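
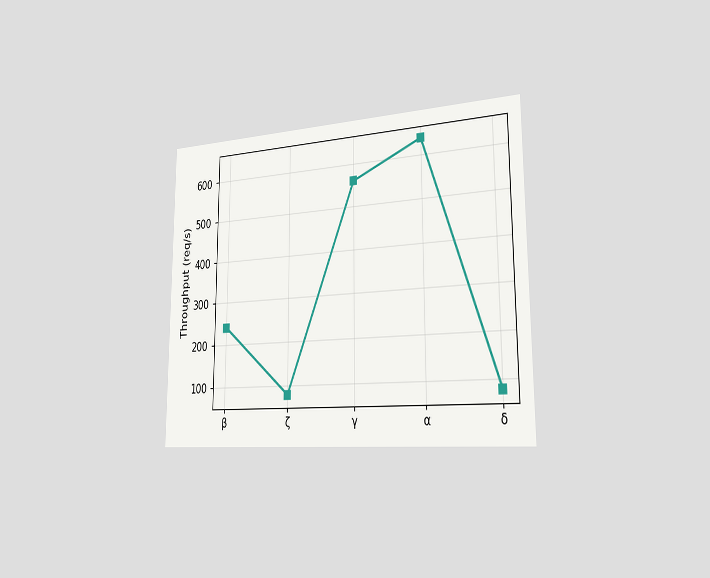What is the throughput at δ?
The chart is viewed slightly from the right. At δ, the line is at 80req/s.

80req/s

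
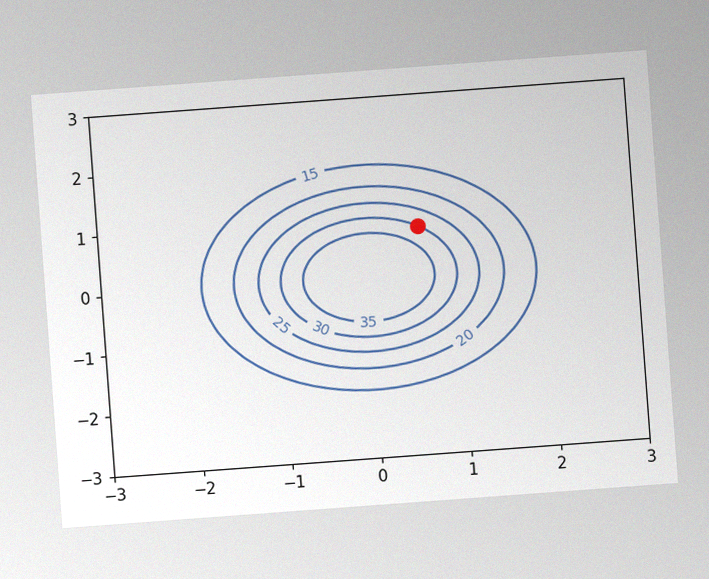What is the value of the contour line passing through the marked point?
30

The chart is tilted about 4° counter-clockwise, with some photo noise. The marked point sits on the contour labelled 30.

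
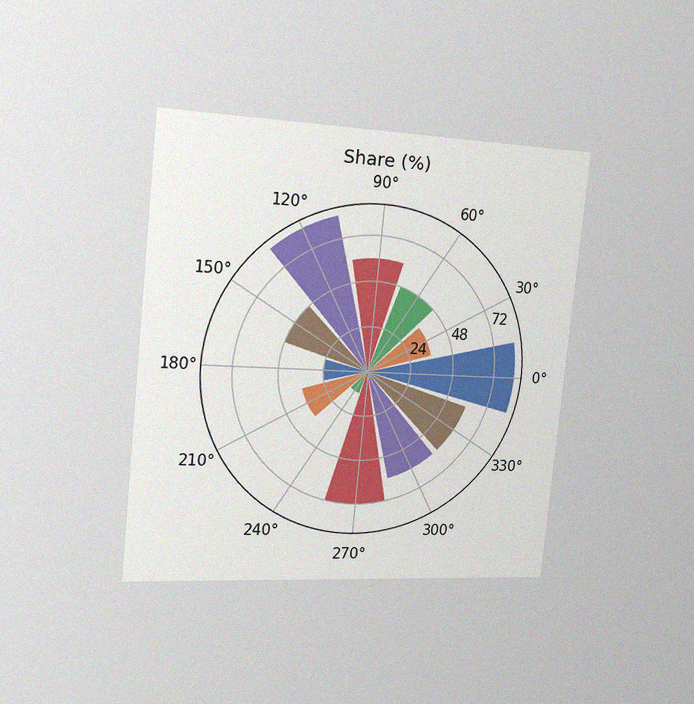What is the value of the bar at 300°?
The chart is tilted about 6° clockwise and viewed slightly from the left, with some photo noise. The bar at 300° reaches 60% on the radial axis.

60%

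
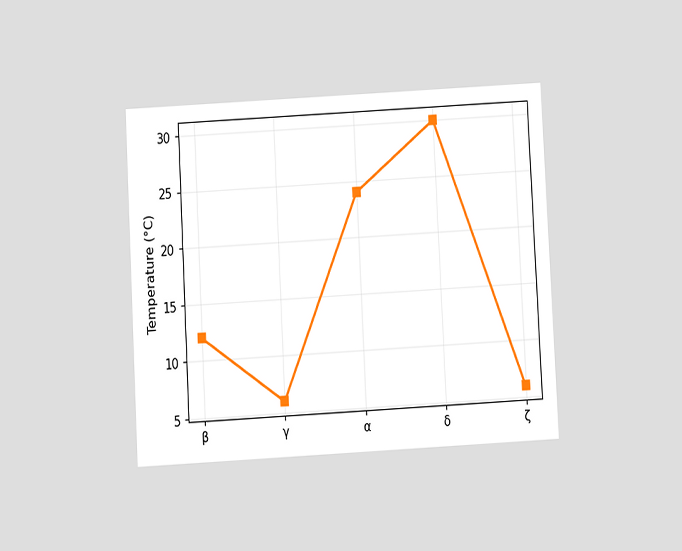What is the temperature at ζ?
The chart is tilted about 3° counter-clockwise and viewed at a slight angle. At ζ, the line is at 6°C.

6°C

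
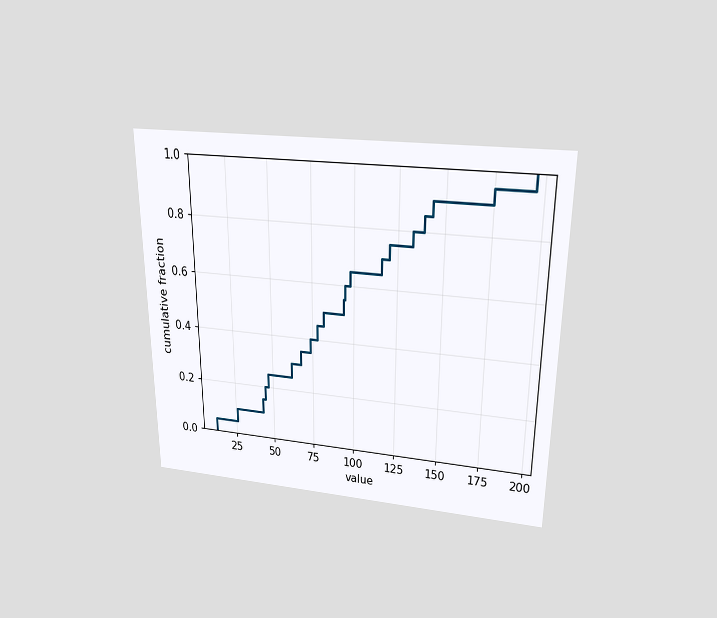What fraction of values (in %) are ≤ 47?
The chart is viewed slightly from above. At x=47 the ECDF step is at 25%.

25%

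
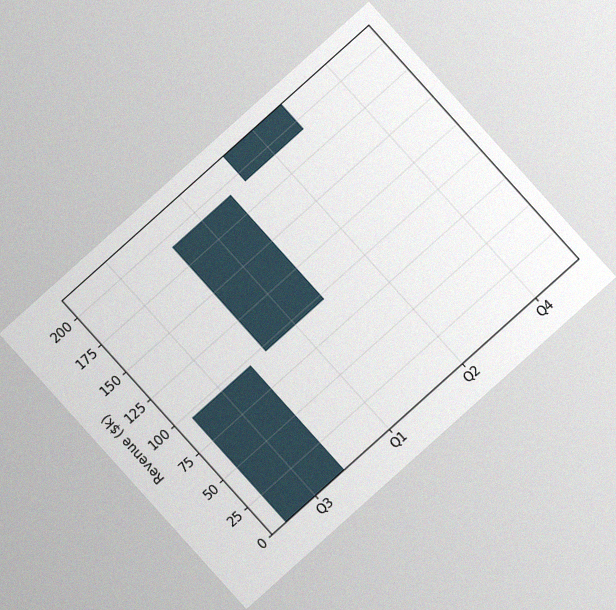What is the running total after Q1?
$192k

The chart is tilted about 42° counter-clockwise, with some photo noise. After Q1 the running total reaches $192k.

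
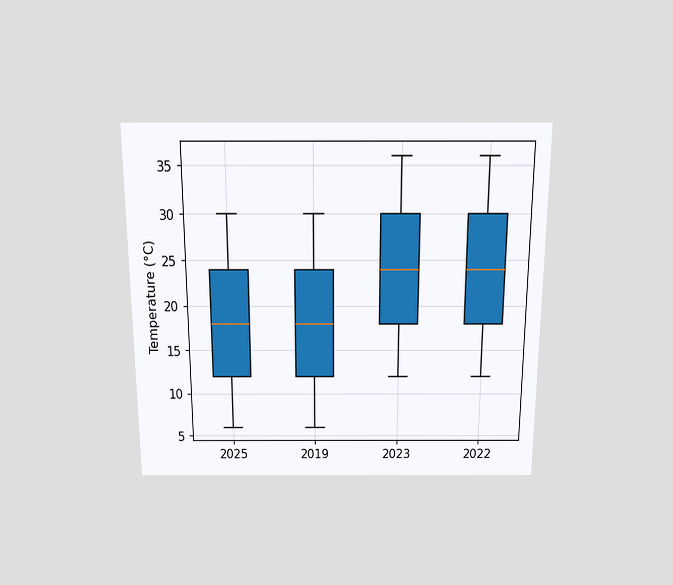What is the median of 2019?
18°C

The chart is viewed slightly from above. The median line in the 2019 box sits at 18°C.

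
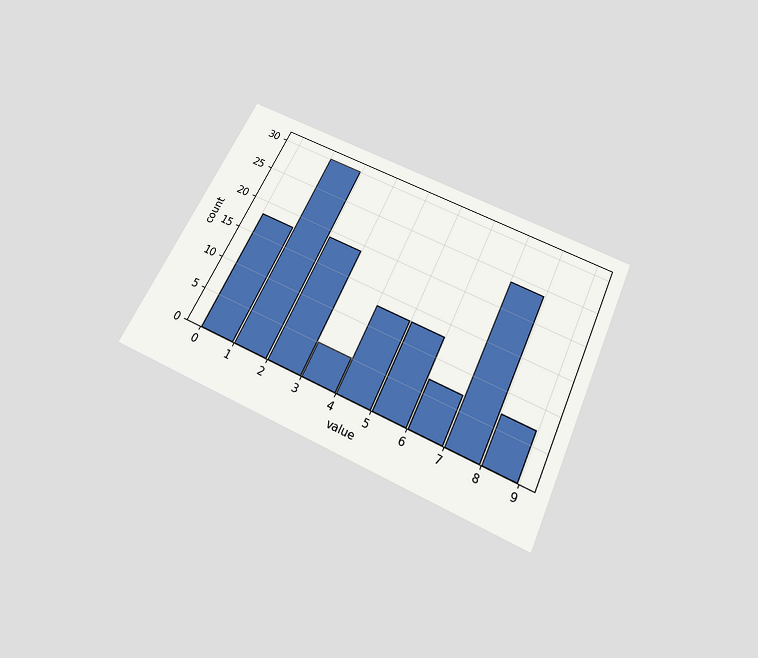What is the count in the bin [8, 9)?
The chart is tilted about 25° clockwise and viewed slightly from below. The [8, 9) bin has height 7.

7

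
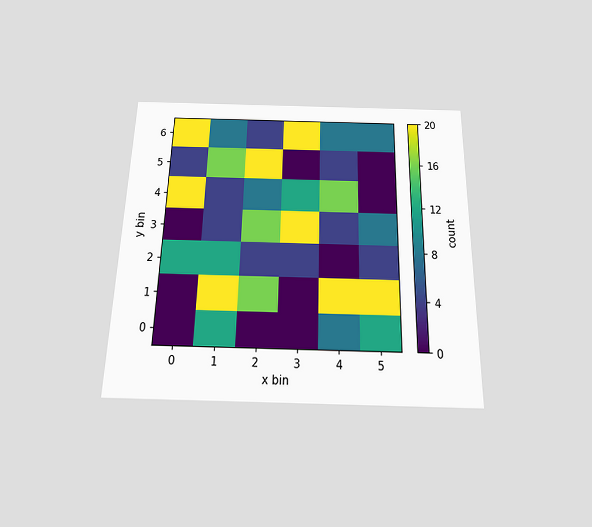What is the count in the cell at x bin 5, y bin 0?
The chart is viewed slightly from below. Matching the cell (5, 0) against the colorbar gives 12.

12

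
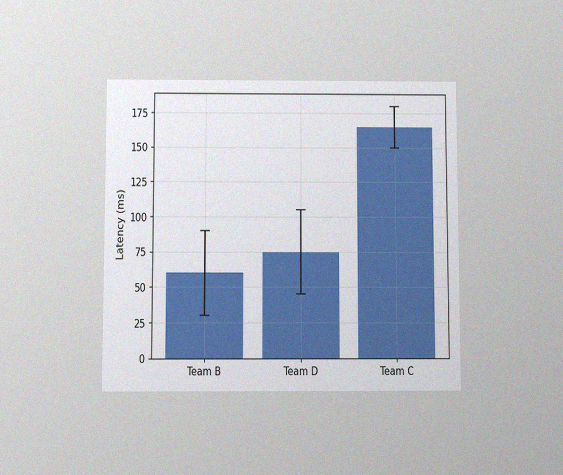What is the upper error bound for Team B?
90ms

The chart is viewed slightly from below, with some photo noise. The Team B bar's upper whisker reaches 90ms.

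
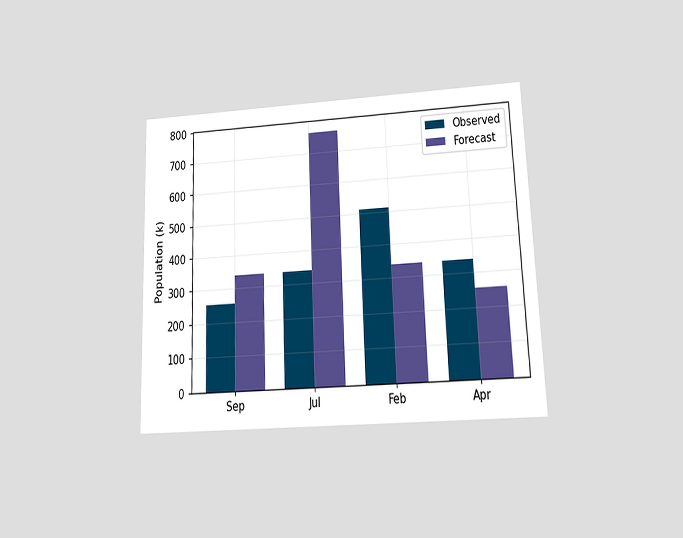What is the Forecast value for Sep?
340k

The chart is tilted about 2° counter-clockwise and viewed at a slight angle. The Forecast bar at Sep reaches 340k on the y-axis.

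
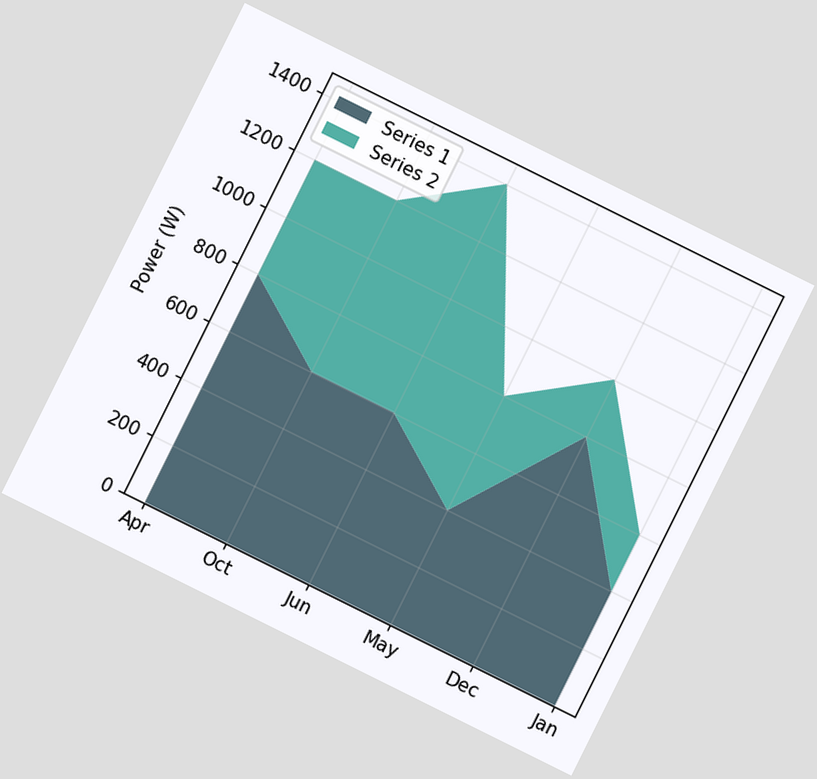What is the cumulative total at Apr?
1200W

The chart is tilted about 26° clockwise. The stacked total at Apr reaches 1200W.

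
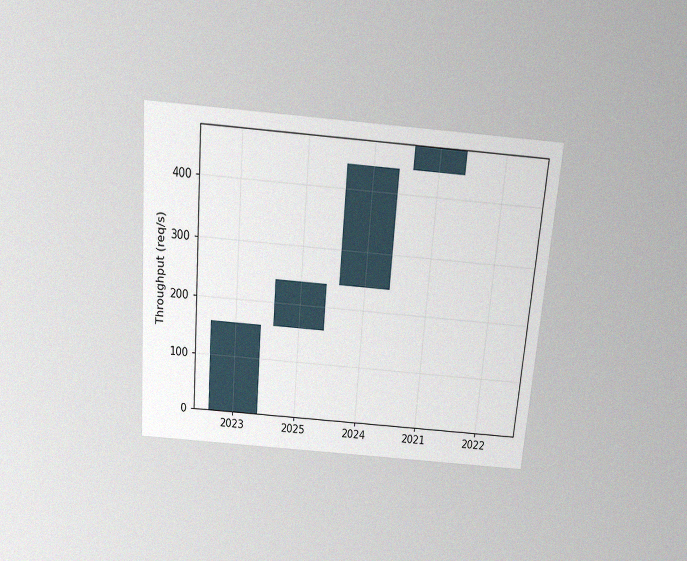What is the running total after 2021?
The chart is tilted about 5° clockwise and viewed slightly from above, with some photo noise. After 2021 the running total reaches 480req/s.

480req/s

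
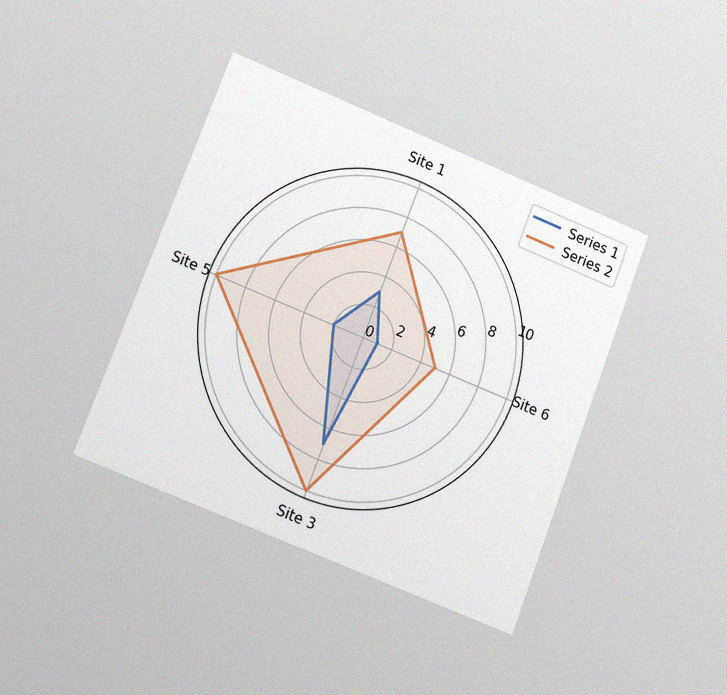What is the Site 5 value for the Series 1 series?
2

The chart is tilted about 21° clockwise and viewed at a slight angle, with some photo noise. On the Site 5 axis, Series 1 reaches 2.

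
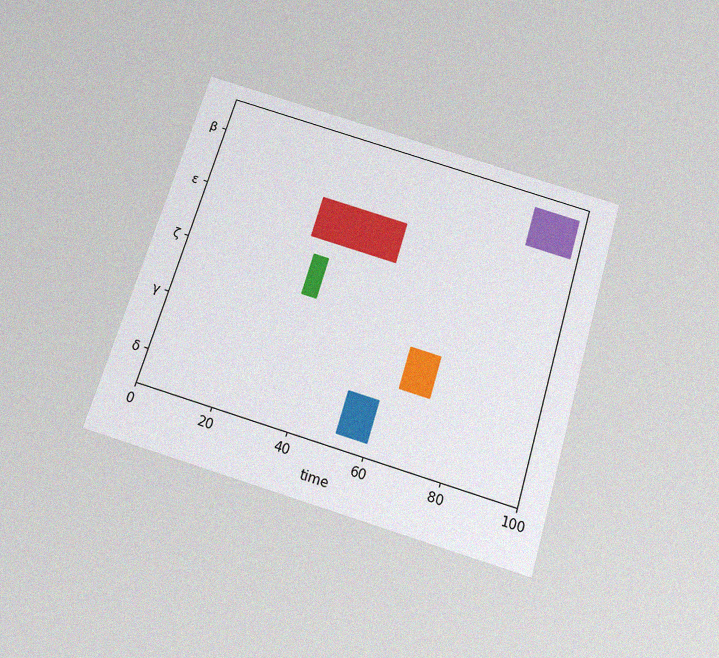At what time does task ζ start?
33

The chart is tilted about 17° clockwise and viewed slightly from below, with some photo noise. The ζ bar begins at t=33.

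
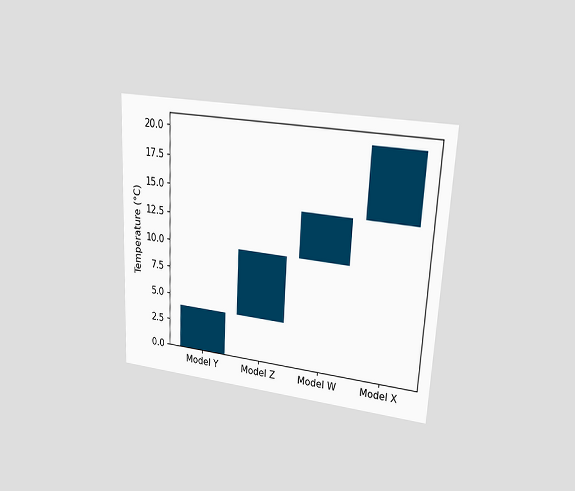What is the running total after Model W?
The chart is tilted about 3° clockwise and viewed at a slight angle. After Model W the running total reaches 14°C.

14°C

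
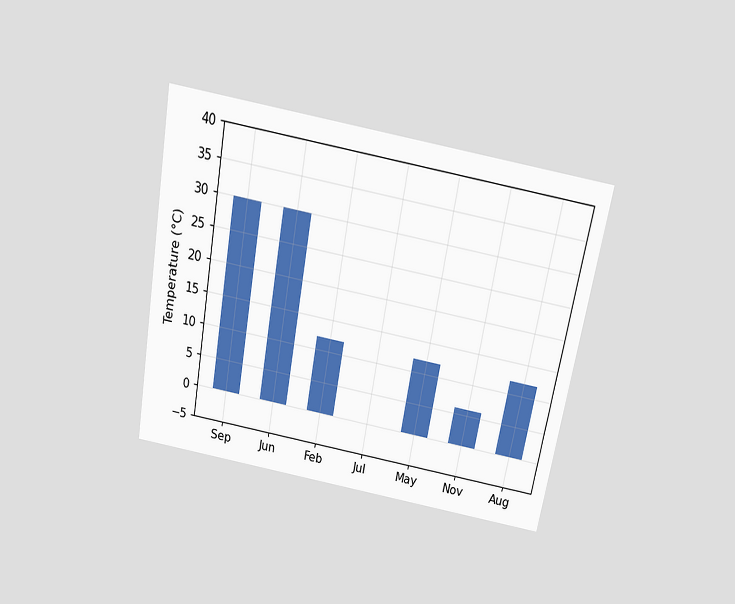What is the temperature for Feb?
The chart is tilted about 10° clockwise and viewed slightly from above. Reading along the chart's y-axis, the Feb bar reaches 12°C.

12°C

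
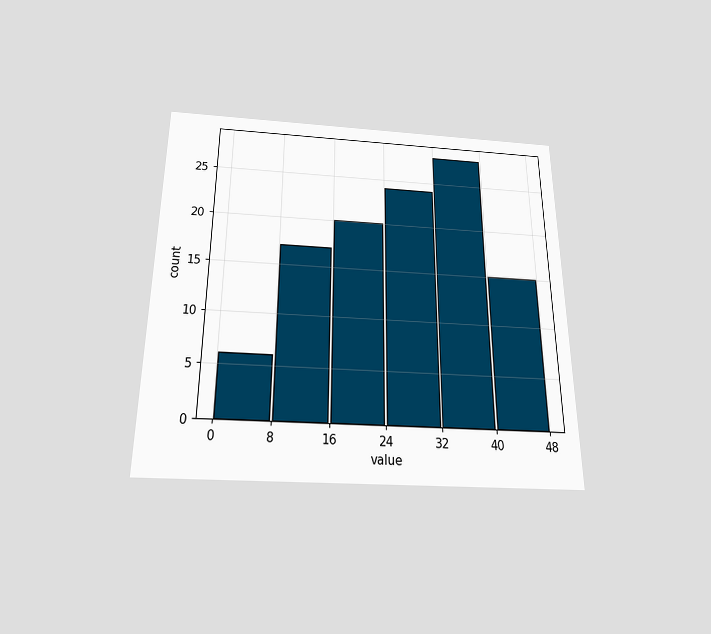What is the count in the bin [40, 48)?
The chart is viewed slightly from below. The [40, 48) bin has height 15.

15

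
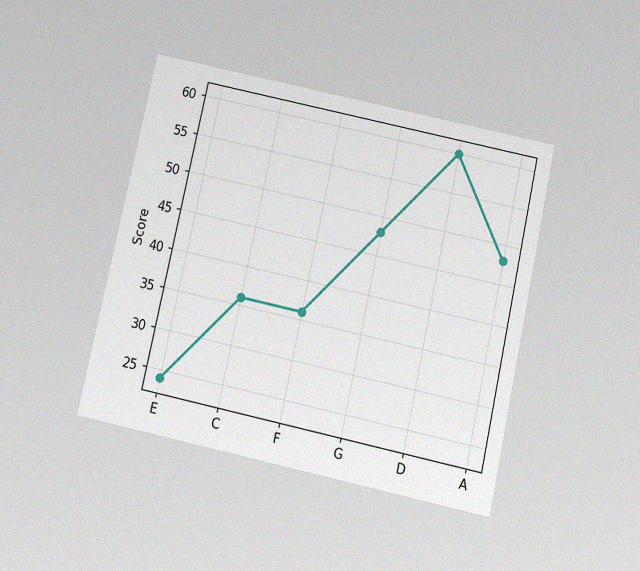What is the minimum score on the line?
The chart is tilted about 12° clockwise and viewed slightly from below, with some photo noise. The lowest point is at E, and reading across to the y-axis gives 24.

24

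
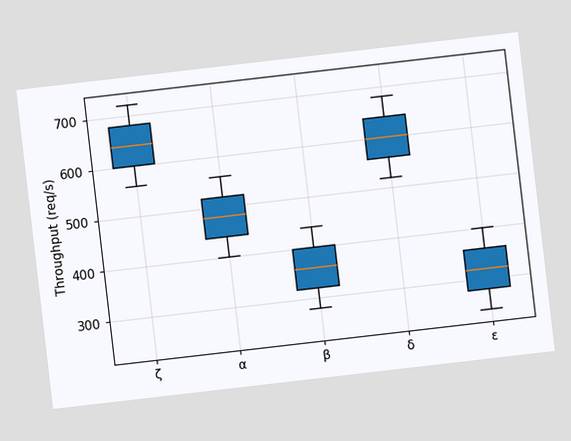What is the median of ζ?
640req/s

The chart is tilted about 7° counter-clockwise. The median line in the ζ box sits at 640req/s.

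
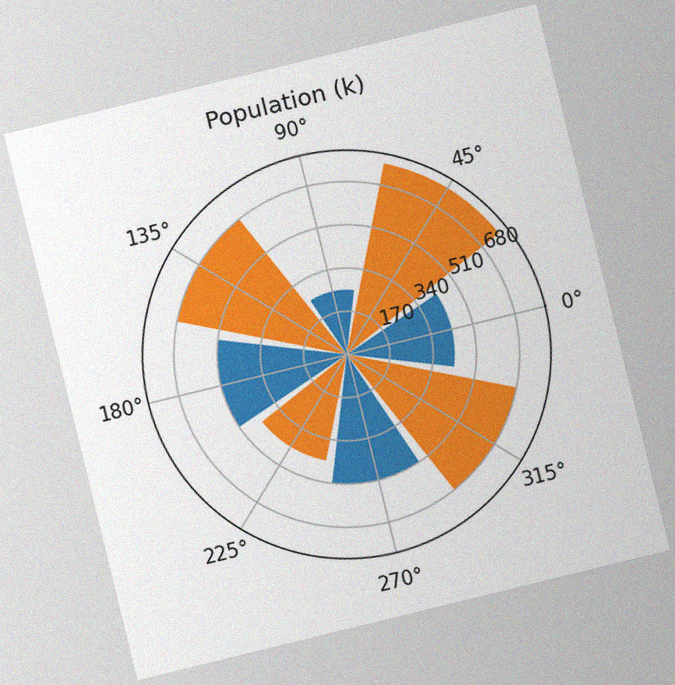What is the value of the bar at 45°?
The chart is tilted about 14° counter-clockwise, with some photo noise. The bar at 45° reaches 765k on the radial axis.

765k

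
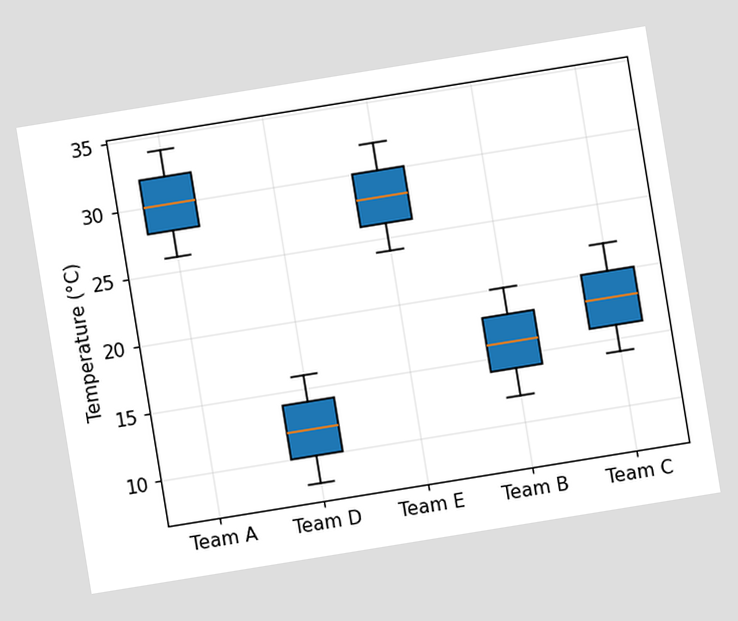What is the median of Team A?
30°C

The chart is tilted about 9° counter-clockwise. The median line in the Team A box sits at 30°C.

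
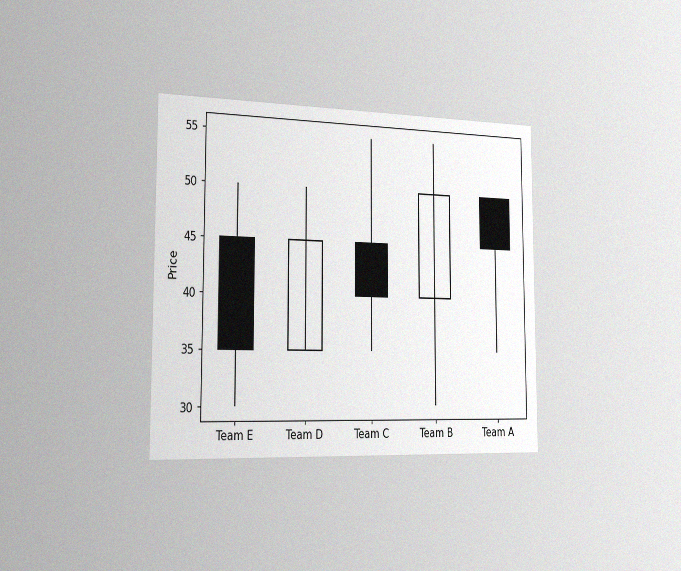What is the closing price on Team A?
The chart is viewed slightly from the left, with some photo noise. The Team A candle closes at 45.

45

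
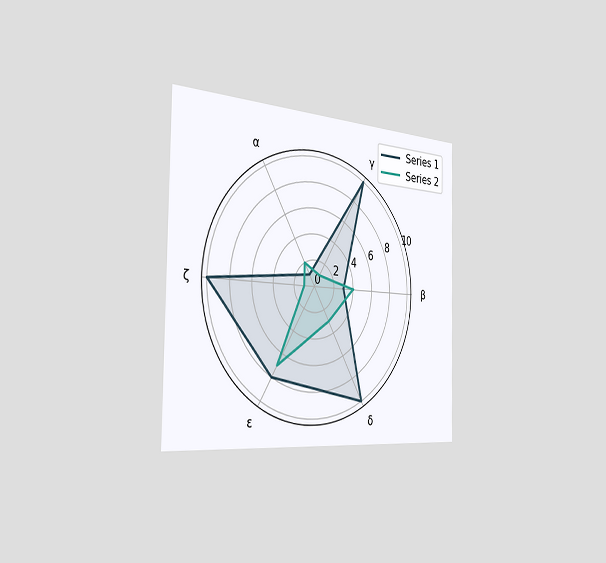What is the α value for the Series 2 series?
2

The chart is viewed slightly from the left. On the α axis, Series 2 reaches 2.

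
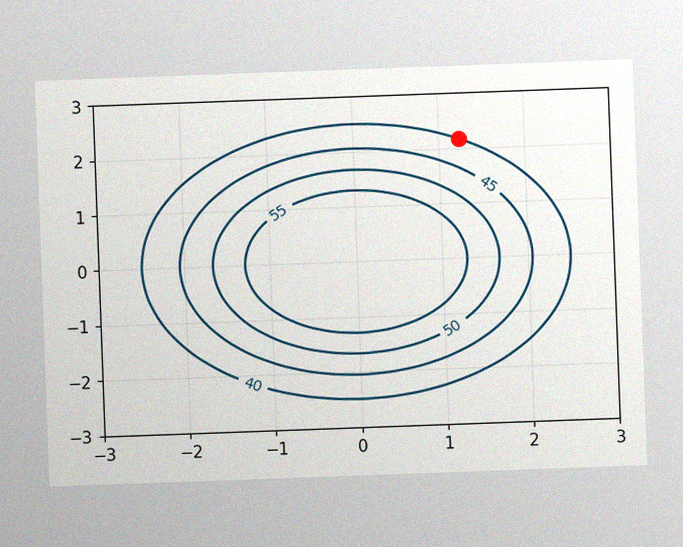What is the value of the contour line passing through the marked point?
40

The chart is tilted about 2° counter-clockwise, with some photo noise. The marked point sits on the contour labelled 40.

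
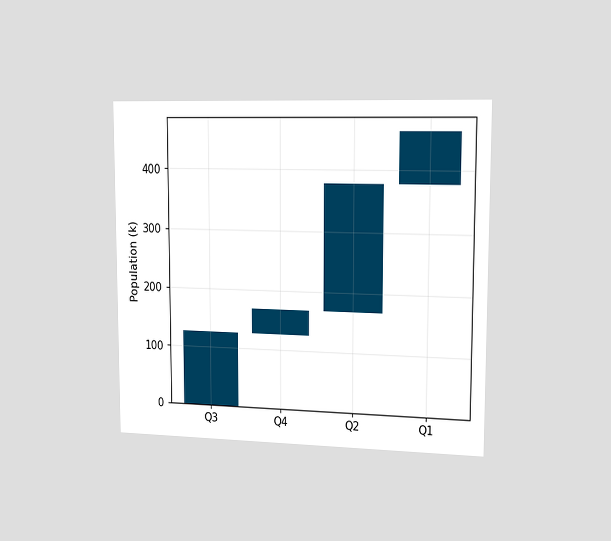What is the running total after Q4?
168k

The chart is viewed slightly from the right. After Q4 the running total reaches 168k.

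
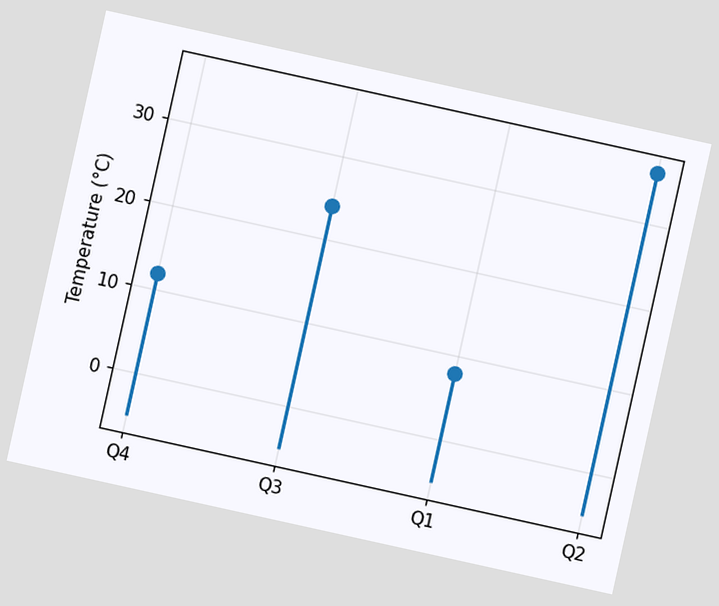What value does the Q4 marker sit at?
12°C

The chart is tilted about 12° clockwise. The Q4 marker sits at 12°C.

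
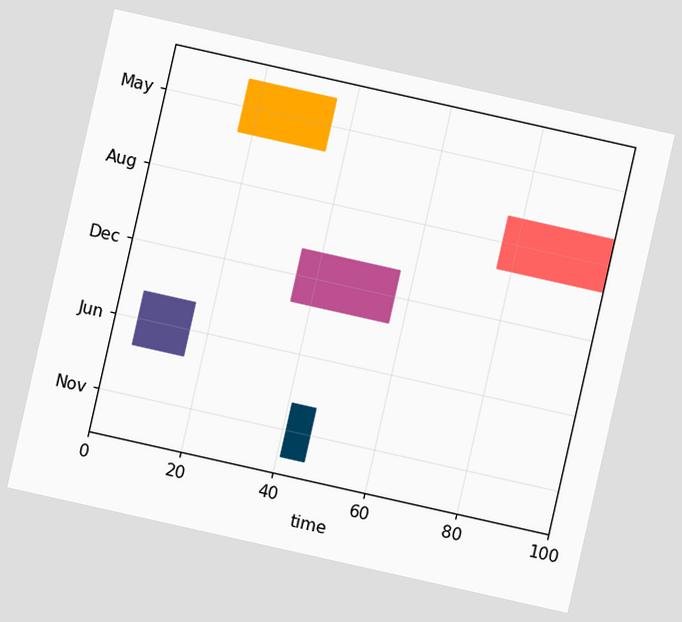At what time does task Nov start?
The chart is tilted about 13° clockwise. The Nov bar begins at t=41.

41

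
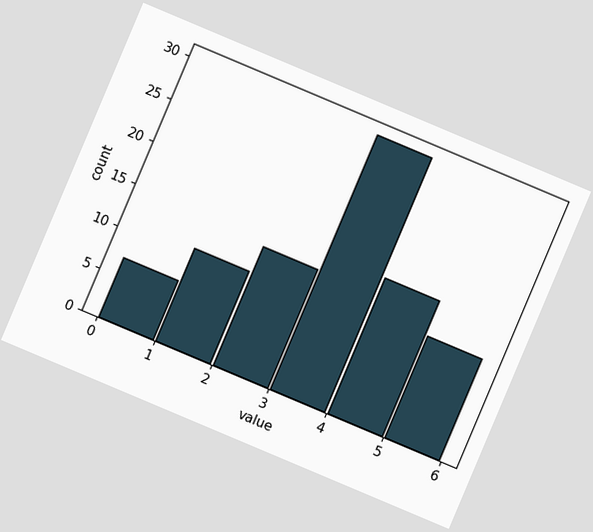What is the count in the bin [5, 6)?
The chart is tilted about 23° clockwise. The [5, 6) bin has height 12.

12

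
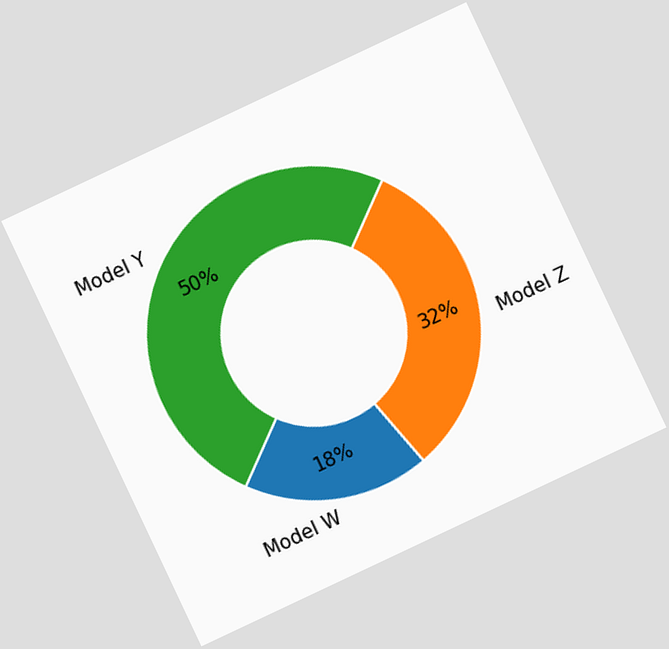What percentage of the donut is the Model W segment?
18%

The chart is tilted about 25° counter-clockwise. The Model W segment takes up 18% of the ring.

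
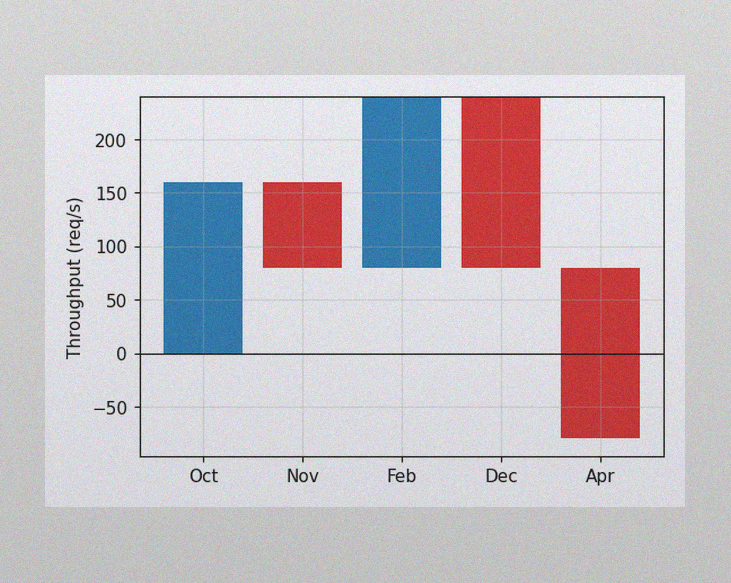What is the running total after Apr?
-80req/s

The image has some photo noise and uneven lighting. After Apr the running total reaches -80req/s.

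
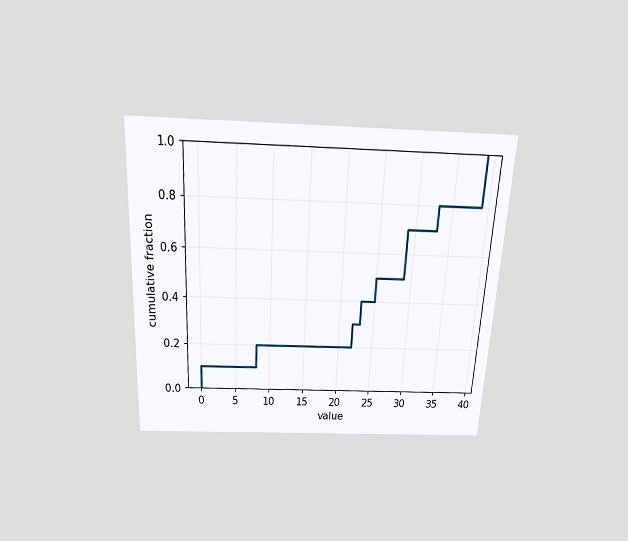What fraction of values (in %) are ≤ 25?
50%

The chart is tilted about 3° clockwise and viewed slightly from above. At x=25 the ECDF step is at 50%.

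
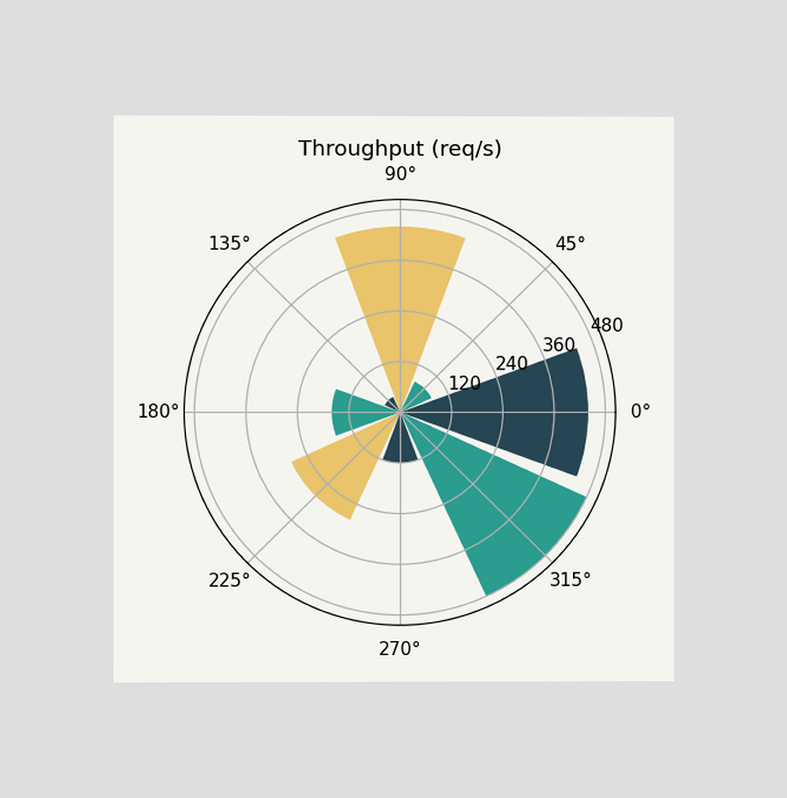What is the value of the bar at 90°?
The chart is viewed at a slight angle. The bar at 90° reaches 440req/s on the radial axis.

440req/s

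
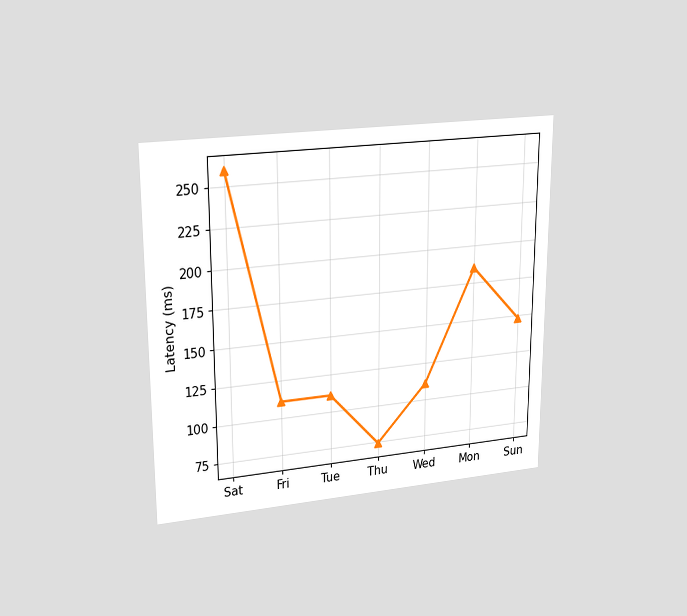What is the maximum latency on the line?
259ms

The chart is viewed at a slight angle. The highest point is at Sat, and reading across to the y-axis gives 259ms.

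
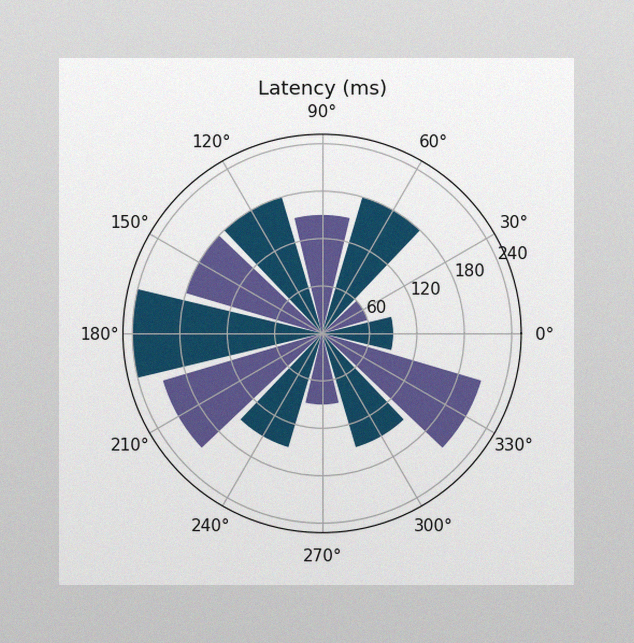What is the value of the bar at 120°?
The image has some photo noise and uneven lighting. The bar at 120° reaches 180ms on the radial axis.

180ms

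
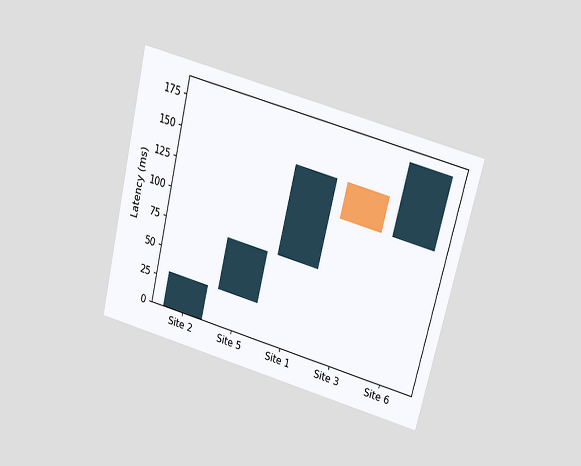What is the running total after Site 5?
The chart is tilted about 14° clockwise and viewed slightly from above. After Site 5 the running total reaches 75ms.

75ms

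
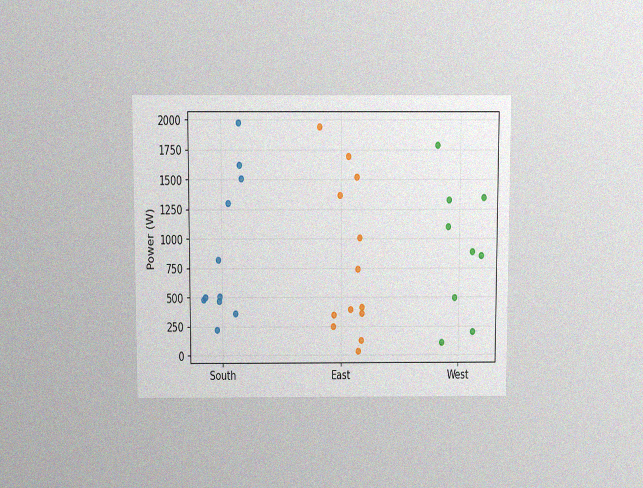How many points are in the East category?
13

The chart is viewed slightly from above, with some photo noise. Counting the markers in the East column gives 13.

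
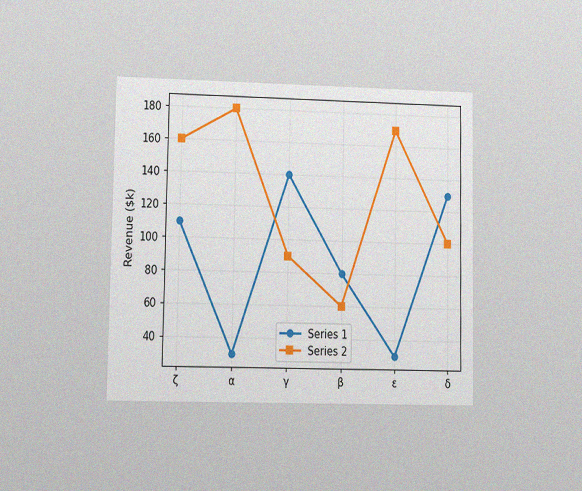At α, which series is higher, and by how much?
The chart is viewed at a slight angle, with some photo noise. At α, Series 2 sits above the other line by $150k.

Series 2, by $150k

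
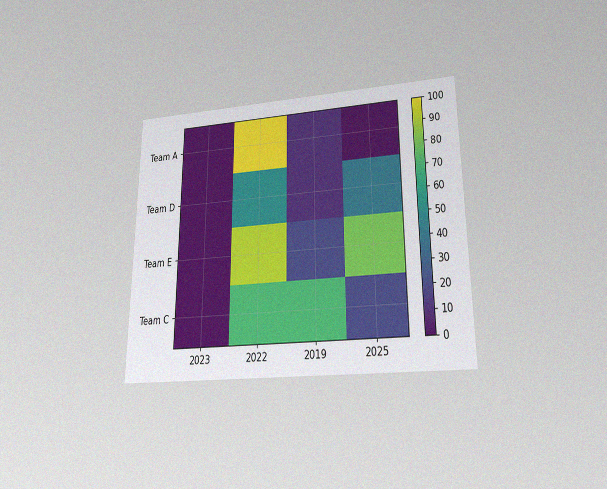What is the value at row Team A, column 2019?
The chart is viewed slightly from below, with some photo noise. Matching cell (Team A, 2019) against the colorbar gives 10.

10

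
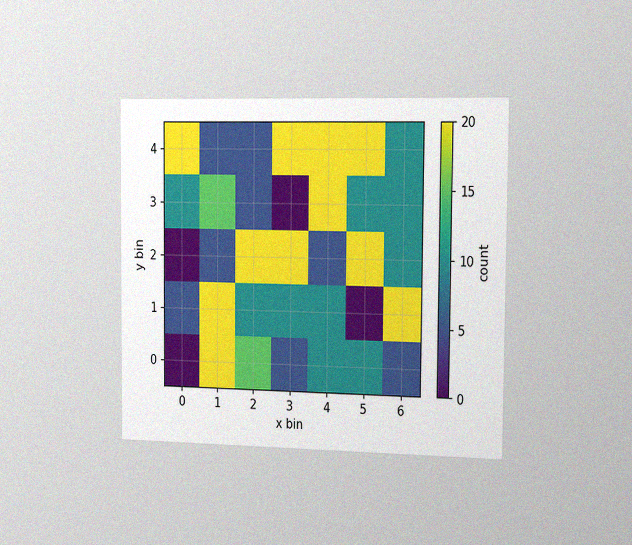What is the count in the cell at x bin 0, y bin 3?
The chart is viewed slightly from the right, with some photo noise. Matching the cell (0, 3) against the colorbar gives 10.

10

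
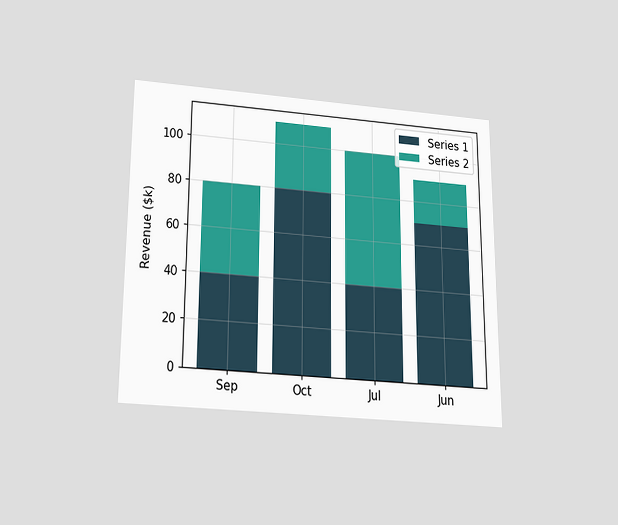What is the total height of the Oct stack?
$110k

The chart is viewed slightly from below. The Oct stack's top reaches $110k on the y-axis.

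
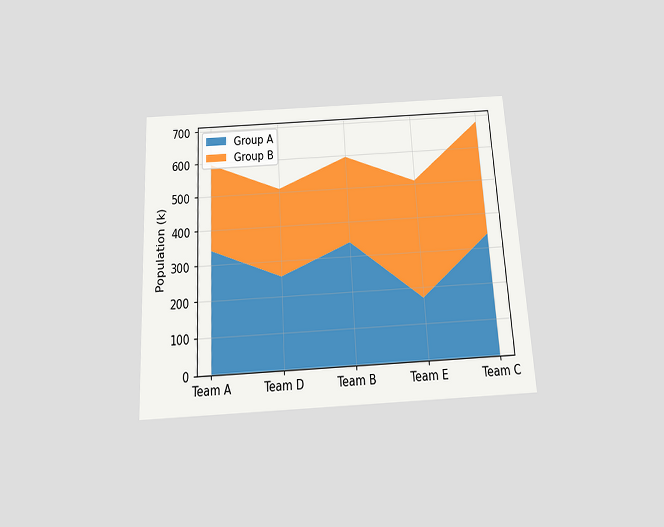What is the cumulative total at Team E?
510k

The chart is tilted about 3° counter-clockwise and viewed slightly from below. The stacked total at Team E reaches 510k.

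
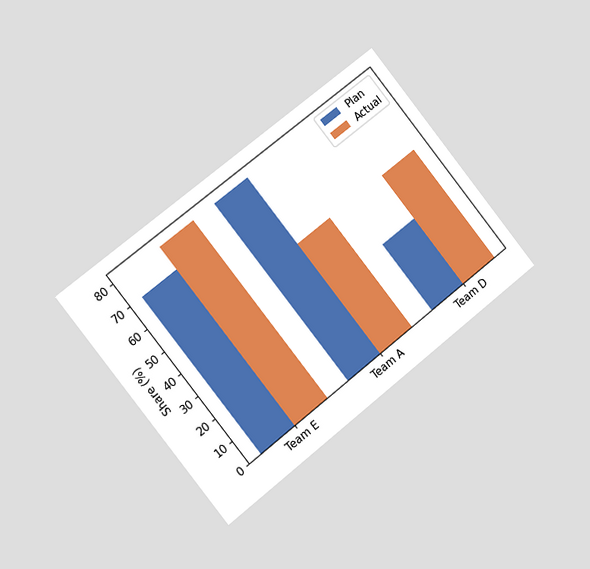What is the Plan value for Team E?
70%

The chart is tilted about 38° counter-clockwise and viewed slightly from the left. The Plan bar at Team E reaches 70% on the y-axis.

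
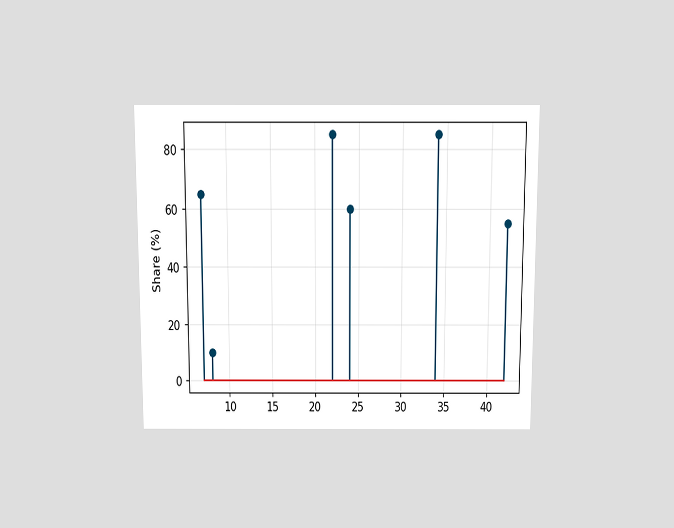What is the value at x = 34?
85%

The chart is viewed slightly from above. The stem at x=34 reaches 85%.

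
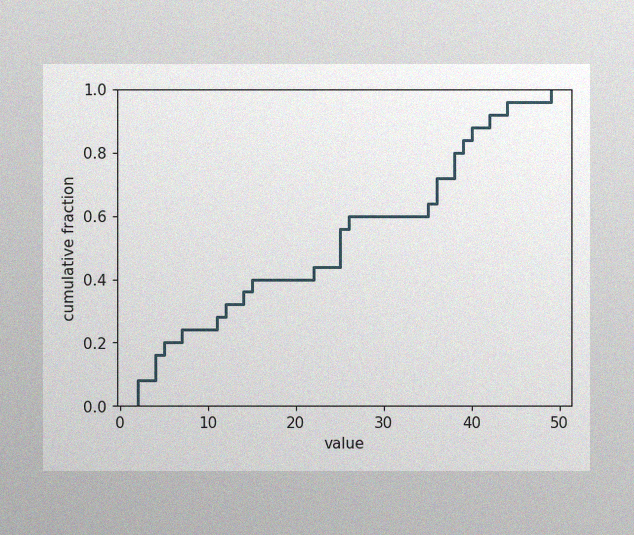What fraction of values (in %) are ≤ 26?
60%

The image has some photo noise and uneven lighting. At x=26 the ECDF step is at 60%.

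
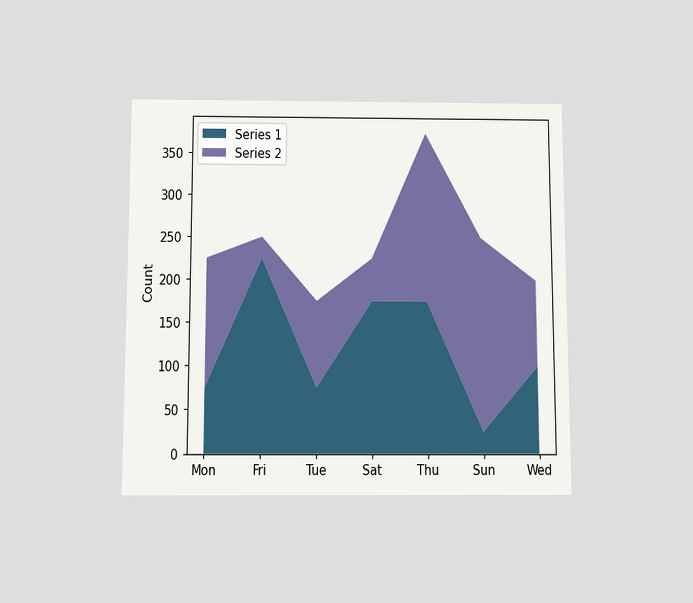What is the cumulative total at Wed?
200

The chart is viewed slightly from below. The stacked total at Wed reaches 200.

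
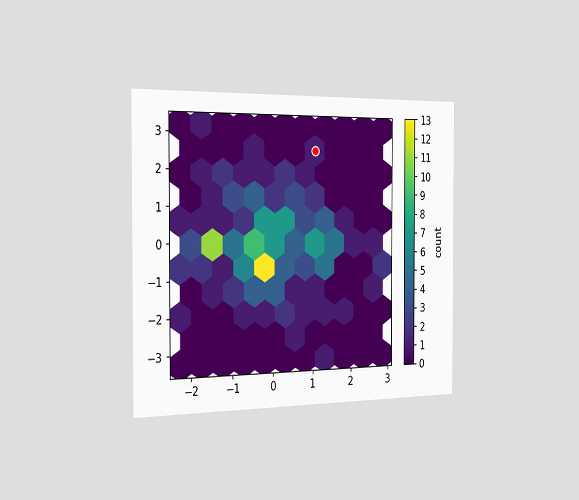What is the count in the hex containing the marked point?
The chart is viewed slightly from the left. The marked hex reads 1 on the colorbar.

1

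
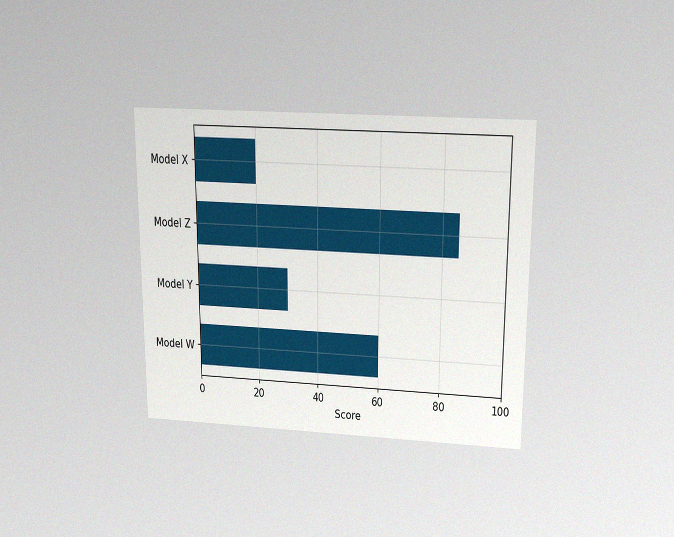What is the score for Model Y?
30

The chart is viewed slightly from above, with some photo noise. Reading along the chart's x-axis, the Model Y bar reaches 30.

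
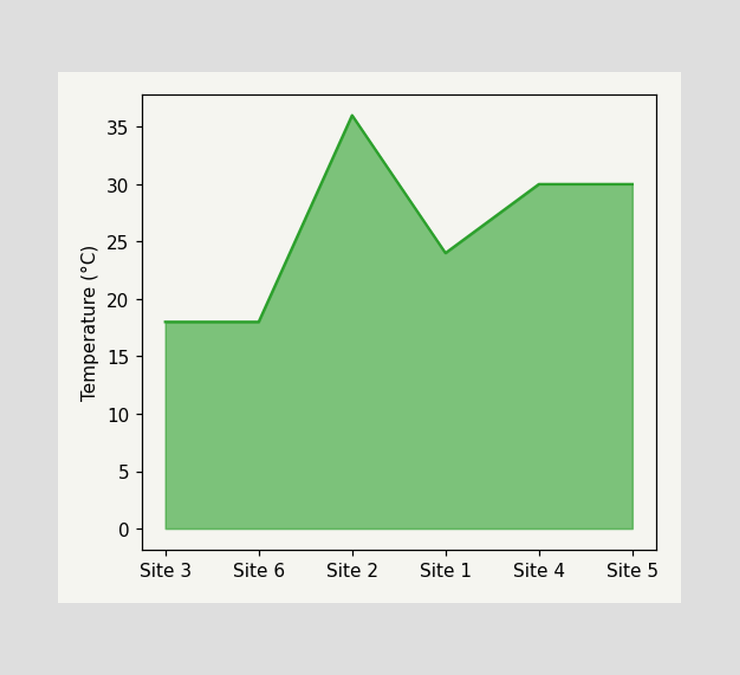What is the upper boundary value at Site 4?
30°C

At Site 4 the upper boundary is at 30°C.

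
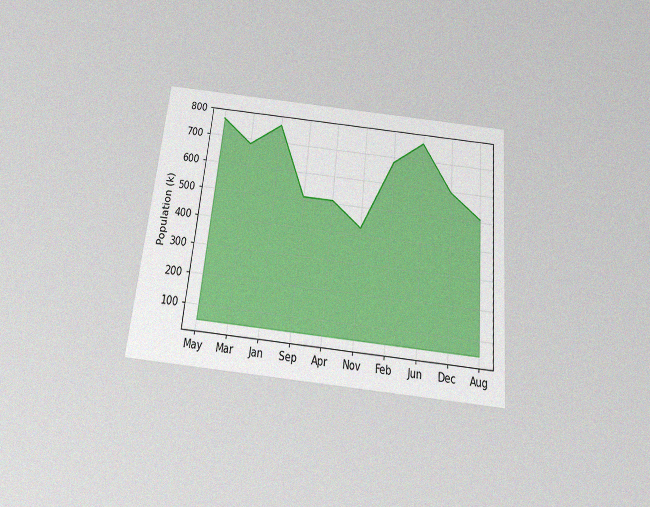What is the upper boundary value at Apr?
The chart is tilted about 6° clockwise and viewed slightly from below, with some photo noise. At Apr the upper boundary is at 510k.

510k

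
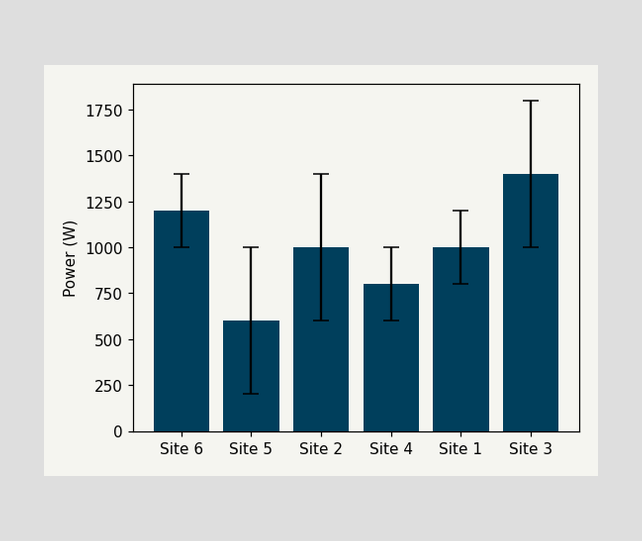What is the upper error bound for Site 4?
1000W

The Site 4 bar's upper whisker reaches 1000W.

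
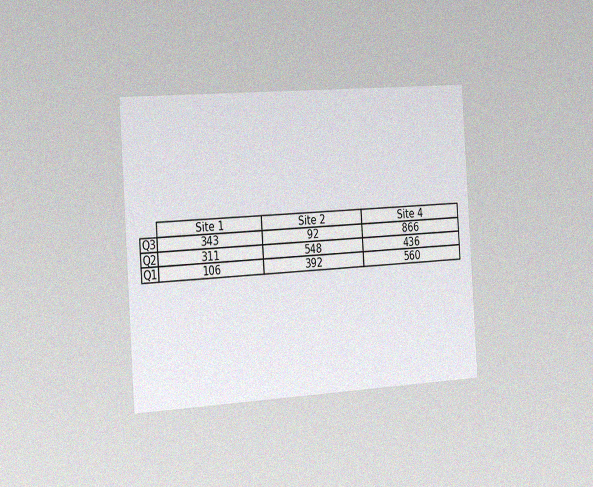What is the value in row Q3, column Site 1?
343

The chart is tilted about 4° counter-clockwise and viewed slightly from the left, with some photo noise. The (Q3, Site 1) cell reads 343.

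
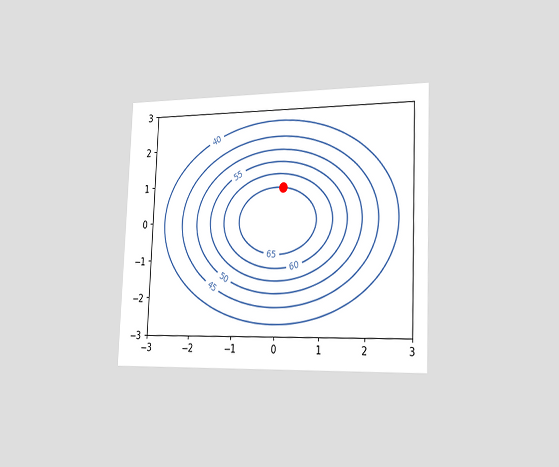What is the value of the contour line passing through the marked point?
65

The chart is tilted about 2° clockwise and viewed slightly from the right. The marked point sits on the contour labelled 65.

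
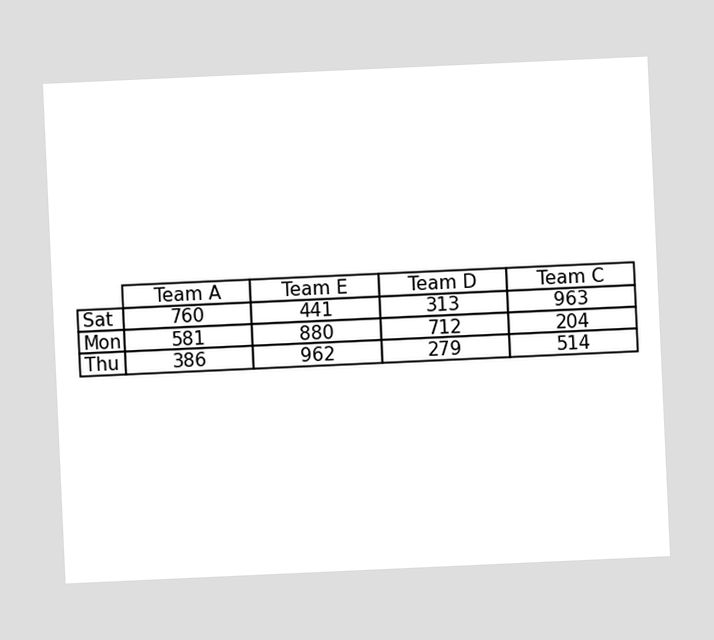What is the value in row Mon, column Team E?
880

The chart is tilted about 3° counter-clockwise. The (Mon, Team E) cell reads 880.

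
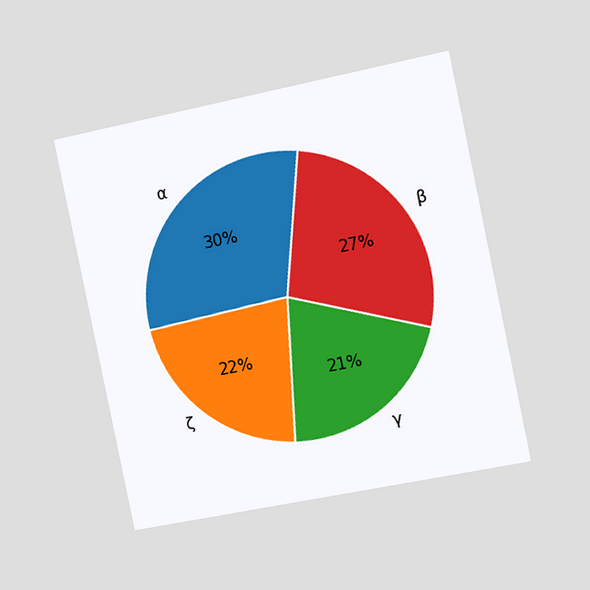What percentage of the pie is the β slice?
27%

The chart is tilted about 12° counter-clockwise and viewed slightly from the right. The β slice takes up 27% of the pie.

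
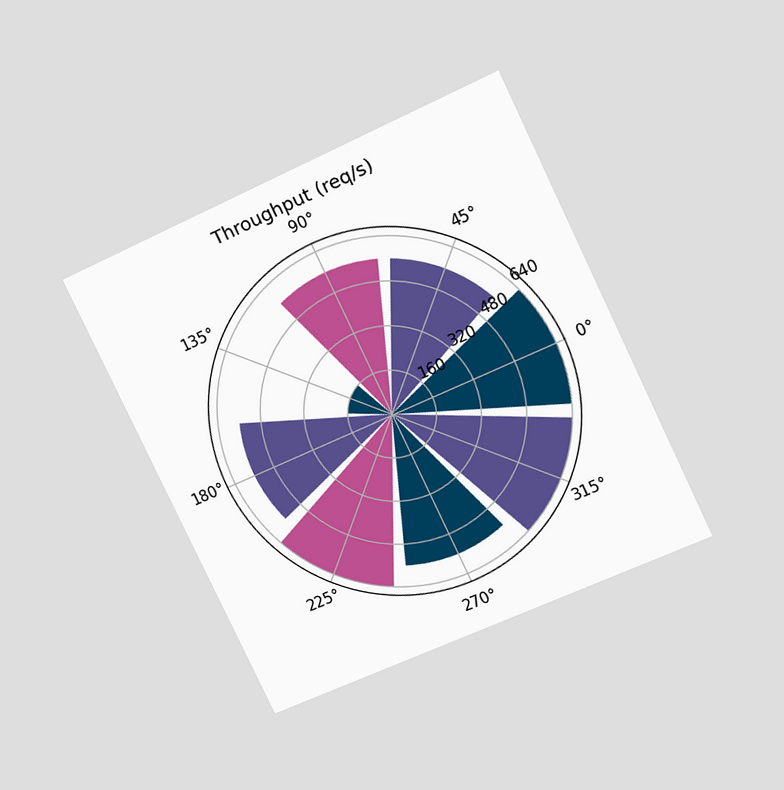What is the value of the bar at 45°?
560req/s

The chart is tilted about 25° counter-clockwise and viewed at a slight angle. The bar at 45° reaches 560req/s on the radial axis.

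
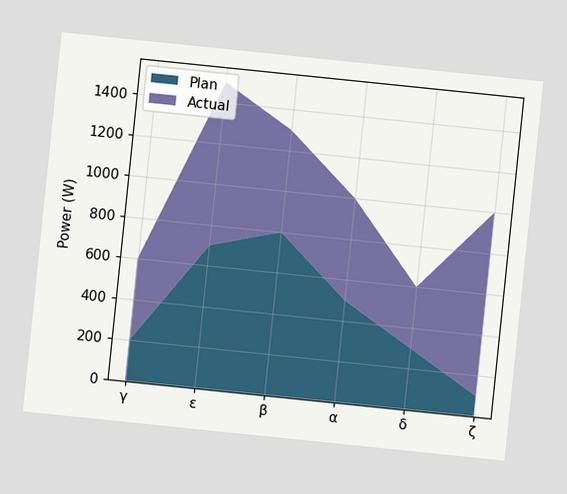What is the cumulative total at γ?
The chart is tilted about 6° clockwise. The stacked total at γ reaches 600W.

600W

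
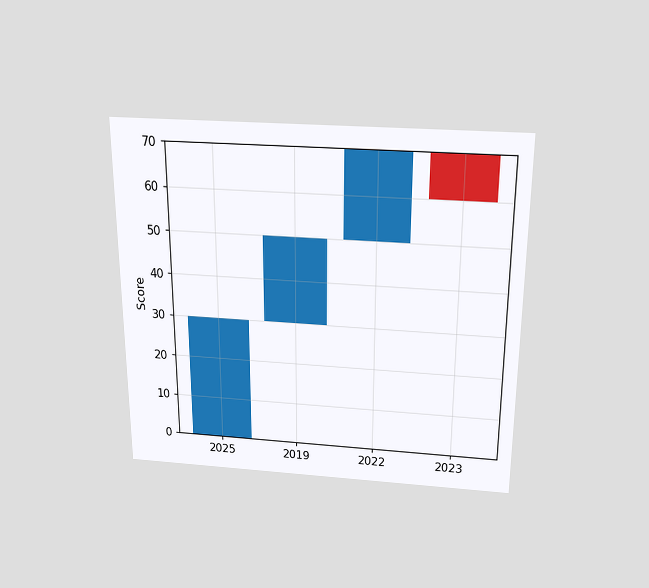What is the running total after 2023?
The chart is viewed slightly from above. After 2023 the running total reaches 60.

60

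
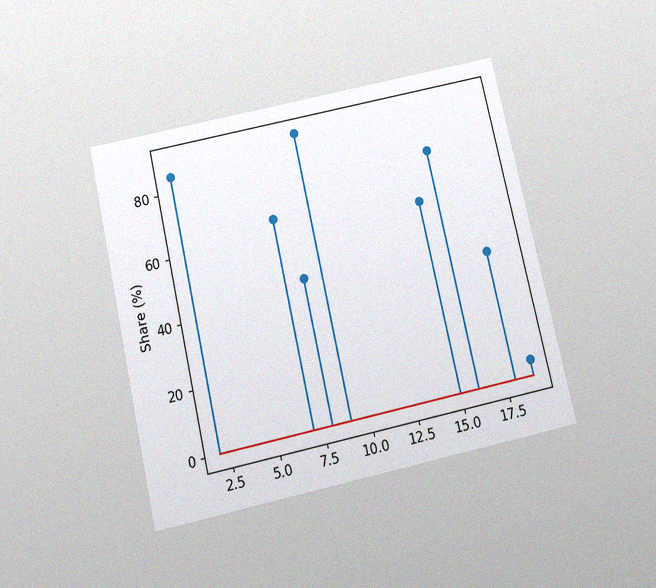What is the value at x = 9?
The chart is tilted about 13° counter-clockwise and viewed slightly from below, with some photo noise. The stem at x=9 reaches 90%.

90%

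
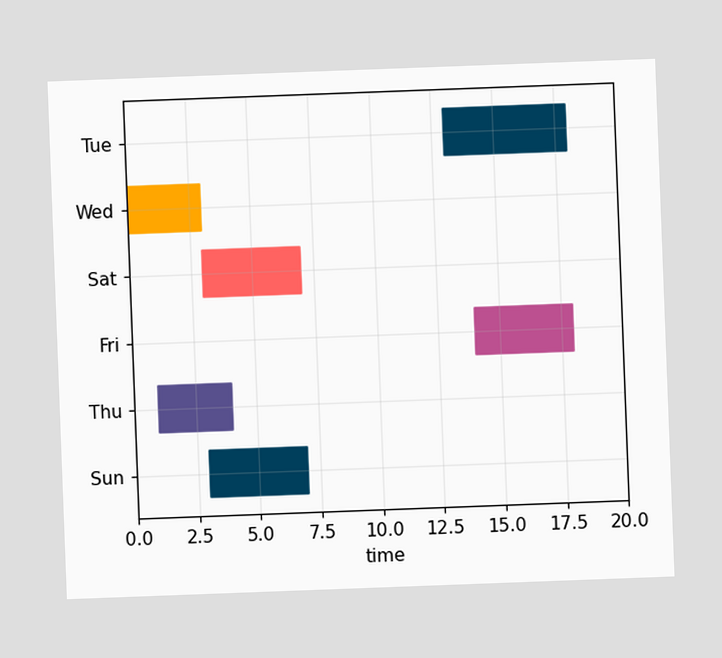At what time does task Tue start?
The chart is tilted about 2° counter-clockwise. The Tue bar begins at t=13.

13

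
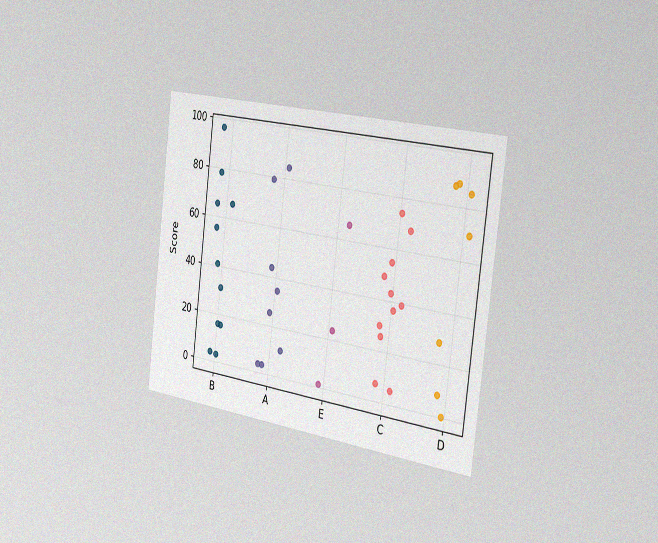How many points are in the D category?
The chart is tilted about 7° clockwise and viewed slightly from the right, with some photo noise. Counting the markers in the D column gives 7.

7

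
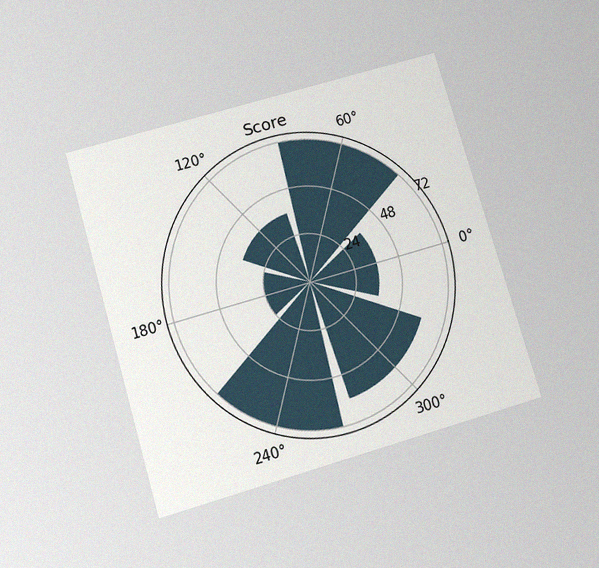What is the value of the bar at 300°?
60

The chart is tilted about 17° counter-clockwise and viewed slightly from below, with some photo noise. The bar at 300° reaches 60 on the radial axis.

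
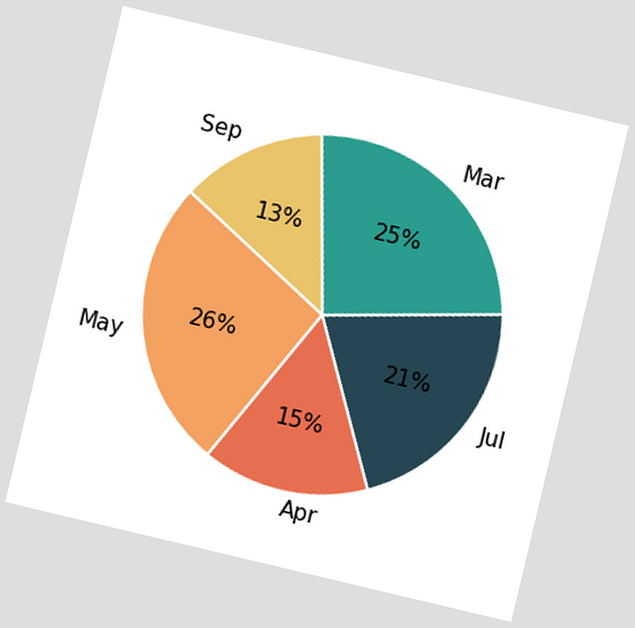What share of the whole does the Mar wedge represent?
The chart is tilted about 13° clockwise. The Mar slice takes up 25% of the pie.

25%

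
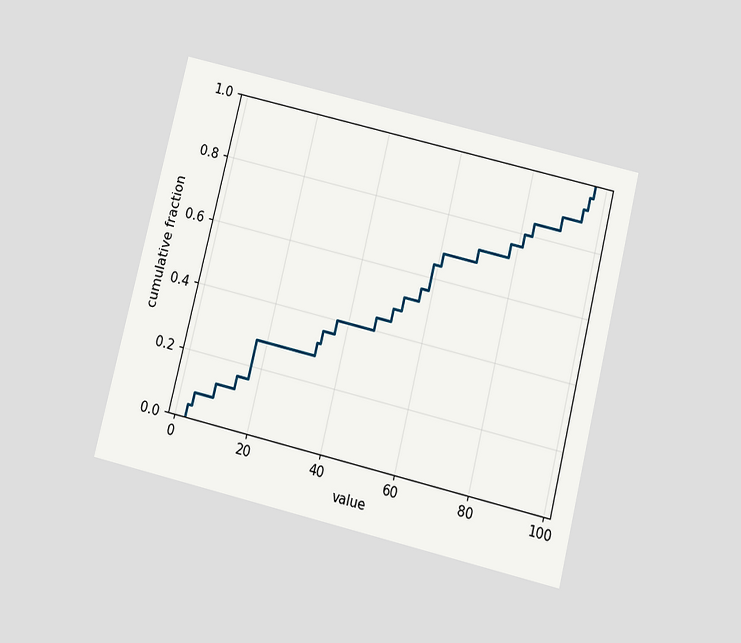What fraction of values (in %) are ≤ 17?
28%

The chart is tilted about 14° clockwise and viewed slightly from below. At x=17 the ECDF step is at 28%.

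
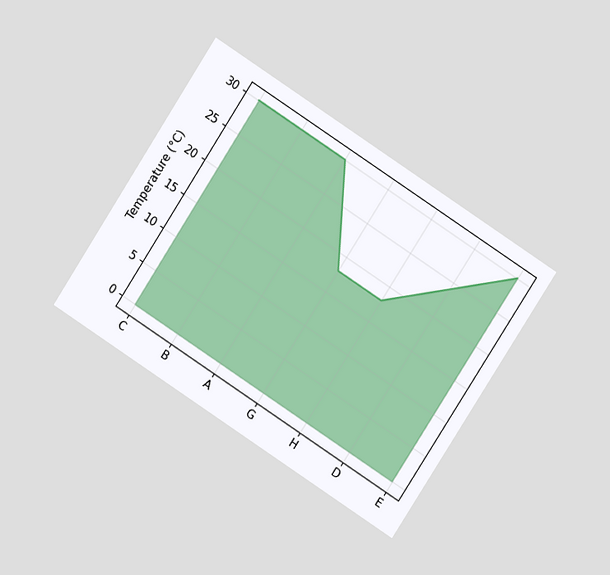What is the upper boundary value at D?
The chart is tilted about 33° clockwise and viewed at a slight angle. At D the upper boundary is at 24°C.

24°C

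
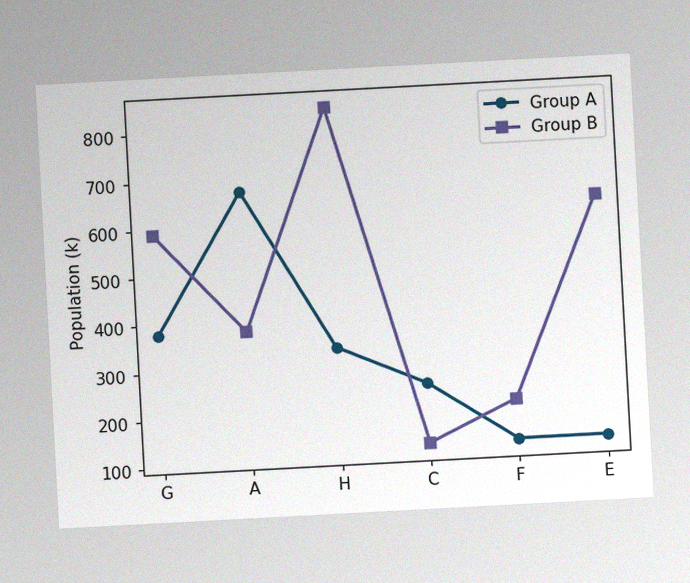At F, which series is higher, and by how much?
Group B, by 84k

The chart is tilted about 3° counter-clockwise, with some photo noise. At F, Group B sits above the other line by 84k.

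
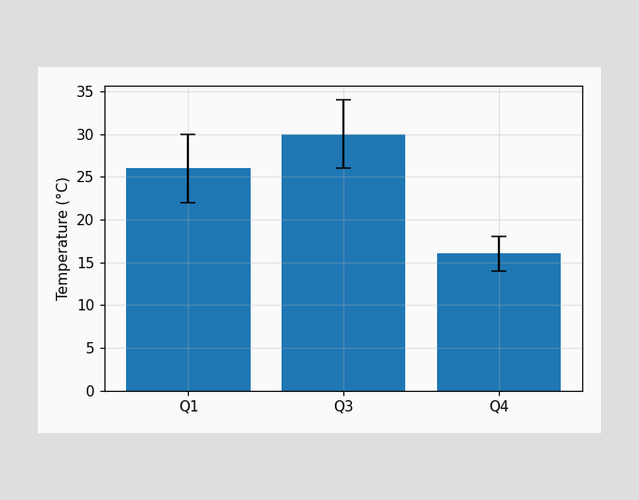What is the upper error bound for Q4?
18°C

The Q4 bar's upper whisker reaches 18°C.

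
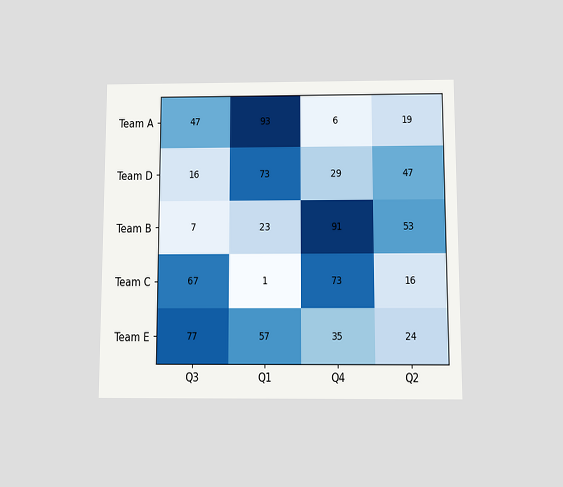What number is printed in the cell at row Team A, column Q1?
The chart is viewed slightly from below. The (Team A, Q1) cell reads 93.

93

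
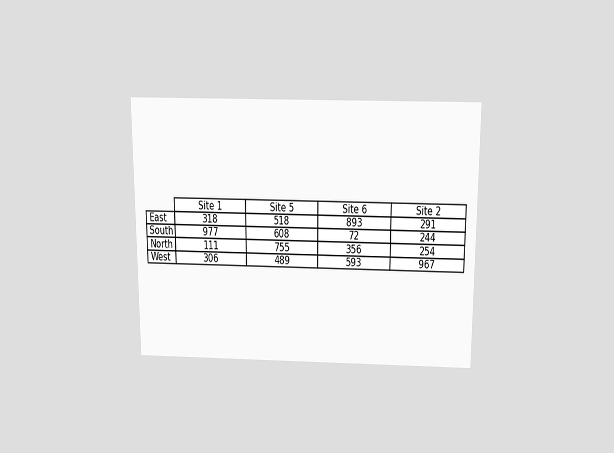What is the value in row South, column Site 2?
The chart is viewed slightly from above. The (South, Site 2) cell reads 244.

244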